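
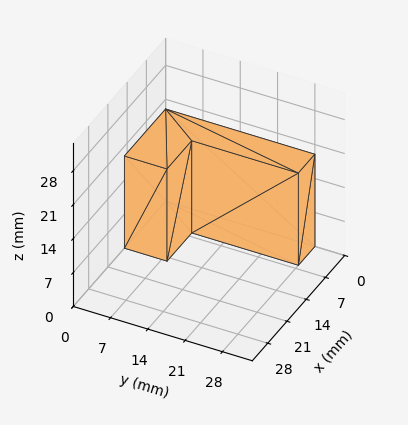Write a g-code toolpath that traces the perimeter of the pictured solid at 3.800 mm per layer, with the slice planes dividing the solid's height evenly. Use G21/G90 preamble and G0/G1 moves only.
Reading the render: the shape is an L-shaped prism: outer 15 × 28 mm, arm thicknesses ≈ 8 mm (horizontal) and 6 mm (vertical), extruded 19 mm in z (dimensions read to the nearest mm from the axis ticks). For the g-code, the solid's height is divided into equal slices at the stated Δz and each level perimeter traced with G1 moves after a G0 lift.

; perimeter-only toolpath
G21 ; units = mm
G90 ; absolute positioning
G28 ; home
; layer 1
G0 Z3.800
G0 X0.000 Y0.000
G1 X15.000 Y0.000
G1 X15.000 Y8.000
G1 X6.000 Y8.000
G1 X6.000 Y28.000
G1 X0.000 Y28.000
G1 X0.000 Y0.000
; layer 2
G0 Z7.600
G0 X0.000 Y0.000
G1 X15.000 Y0.000
G1 X15.000 Y8.000
G1 X6.000 Y8.000
G1 X6.000 Y28.000
G1 X0.000 Y28.000
G1 X0.000 Y0.000
; layer 3
G0 Z11.400
G0 X0.000 Y0.000
G1 X15.000 Y0.000
G1 X15.000 Y8.000
G1 X6.000 Y8.000
G1 X6.000 Y28.000
G1 X0.000 Y28.000
G1 X0.000 Y0.000
; layer 4
G0 Z15.200
G0 X0.000 Y0.000
G1 X15.000 Y0.000
G1 X15.000 Y8.000
G1 X6.000 Y8.000
G1 X6.000 Y28.000
G1 X0.000 Y28.000
G1 X0.000 Y0.000
; layer 5
G0 Z19.000
G0 X0.000 Y0.000
G1 X15.000 Y0.000
G1 X15.000 Y8.000
G1 X6.000 Y8.000
G1 X6.000 Y28.000
G1 X0.000 Y28.000
G1 X0.000 Y0.000
M2 ; end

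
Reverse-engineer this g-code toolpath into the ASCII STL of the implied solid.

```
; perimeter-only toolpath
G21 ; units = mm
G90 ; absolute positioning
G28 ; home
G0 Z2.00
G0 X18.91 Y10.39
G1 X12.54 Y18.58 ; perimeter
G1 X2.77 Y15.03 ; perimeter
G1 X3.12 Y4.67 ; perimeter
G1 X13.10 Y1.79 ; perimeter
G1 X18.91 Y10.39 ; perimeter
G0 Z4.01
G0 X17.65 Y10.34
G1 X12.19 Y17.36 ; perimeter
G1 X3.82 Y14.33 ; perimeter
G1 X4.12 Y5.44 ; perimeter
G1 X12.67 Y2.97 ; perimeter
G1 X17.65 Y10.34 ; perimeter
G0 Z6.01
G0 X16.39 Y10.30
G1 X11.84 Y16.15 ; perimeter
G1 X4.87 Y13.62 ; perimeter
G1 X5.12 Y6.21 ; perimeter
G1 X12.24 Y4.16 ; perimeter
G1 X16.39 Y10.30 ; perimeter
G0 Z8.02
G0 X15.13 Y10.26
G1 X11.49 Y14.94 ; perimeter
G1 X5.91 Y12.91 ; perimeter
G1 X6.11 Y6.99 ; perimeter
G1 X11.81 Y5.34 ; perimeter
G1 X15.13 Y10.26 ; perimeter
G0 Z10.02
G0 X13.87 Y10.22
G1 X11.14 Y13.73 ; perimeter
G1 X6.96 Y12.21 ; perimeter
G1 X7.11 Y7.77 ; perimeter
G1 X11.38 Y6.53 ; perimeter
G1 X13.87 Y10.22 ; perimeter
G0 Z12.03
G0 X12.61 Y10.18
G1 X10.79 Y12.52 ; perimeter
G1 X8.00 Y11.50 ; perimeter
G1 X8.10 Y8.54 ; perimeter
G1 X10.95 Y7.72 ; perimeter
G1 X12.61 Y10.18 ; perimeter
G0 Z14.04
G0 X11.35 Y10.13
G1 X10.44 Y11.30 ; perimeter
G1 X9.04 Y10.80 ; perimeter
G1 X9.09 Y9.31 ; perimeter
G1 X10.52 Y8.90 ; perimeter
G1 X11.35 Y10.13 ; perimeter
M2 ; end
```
solid part
  facet normal 0.0000 0.0000 -1.0000
    outer loop
      vertex 1.73 15.74 0.00
      vertex 12.89 19.79 0.00
      vertex 20.17 10.43 0.00
    endloop
  endfacet
  facet normal 0.0000 0.0000 -1.0000
    outer loop
      vertex 2.13 3.89 0.00
      vertex 1.73 15.74 0.00
      vertex 20.17 10.43 0.00
    endloop
  endfacet
  facet normal 0.0000 0.0000 -1.0000
    outer loop
      vertex 13.53 0.60 0.00
      vertex 2.13 3.89 0.00
      vertex 20.17 10.43 0.00
    endloop
  endfacet
  facet normal 0.7034 0.5471 0.4537
    outer loop
      vertex 20.17 10.43 0.00
      vertex 12.89 19.79 0.00
      vertex 10.09 10.09 16.04
    endloop
  endfacet
  facet normal -0.3040 0.8378 0.4536
    outer loop
      vertex 12.89 19.79 0.00
      vertex 1.73 15.74 0.00
      vertex 10.09 10.09 16.04
    endloop
  endfacet
  facet normal -0.8907 -0.0301 0.4536
    outer loop
      vertex 1.73 15.74 0.00
      vertex 2.13 3.89 0.00
      vertex 10.09 10.09 16.04
    endloop
  endfacet
  facet normal -0.2471 -0.8563 0.4536
    outer loop
      vertex 2.13 3.89 0.00
      vertex 13.53 0.60 0.00
      vertex 10.09 10.09 16.04
    endloop
  endfacet
  facet normal 0.7385 -0.4989 0.4535
    outer loop
      vertex 13.53 0.60 0.00
      vertex 20.17 10.43 0.00
      vertex 10.09 10.09 16.04
    endloop
  endfacet
endsolid part

The G0 Z moves step by Δz≈2.00 mm. The G1 loops shrink linearly with z, so the solid tapers from its base footprint up to z≈16. Closing with a flat bottom cap and the tapered top and triangulating gives 8 facets — a regular 5-sided pyramid, base circumscribed radius ≈ 10.1 mm, apex at z ≈ 16 mm.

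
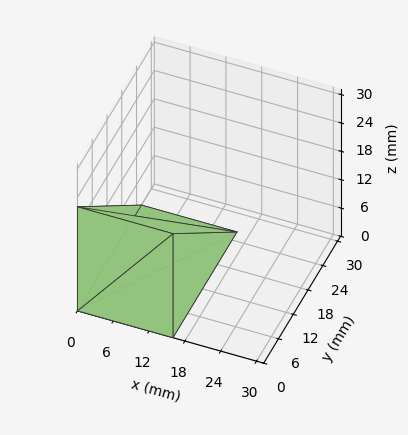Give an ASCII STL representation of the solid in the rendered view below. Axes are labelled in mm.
Reading the render: the shape is a wedge (ramp): 16 × 26 mm base, rising to 22 mm along the y=0 edge and sloping linearly to z=0 at y=26 (dimensions read to the nearest mm from the axis ticks). For the STL, each face is triangulated and given an outward normal.

solid part
  facet normal 0.0000 0.0000 -1.0000
    outer loop
      vertex 16.00 26.00 0.00
      vertex 16.00 0.00 0.00
      vertex 0.00 0.00 0.00
    endloop
  endfacet
  facet normal 0.0000 0.0000 -1.0000
    outer loop
      vertex 0.00 26.00 0.00
      vertex 16.00 26.00 0.00
      vertex 0.00 0.00 0.00
    endloop
  endfacet
  facet normal 0.0000 -1.0000 0.0000
    outer loop
      vertex 0.00 0.00 0.00
      vertex 16.00 0.00 0.00
      vertex 16.00 0.00 22.00
    endloop
  endfacet
  facet normal 0.0000 -1.0000 0.0000
    outer loop
      vertex 0.00 0.00 0.00
      vertex 16.00 0.00 22.00
      vertex 0.00 0.00 22.00
    endloop
  endfacet
  facet normal 0.0000 0.6459 0.7634
    outer loop
      vertex 0.00 0.00 22.00
      vertex 16.00 0.00 22.00
      vertex 16.00 26.00 0.00
    endloop
  endfacet
  facet normal 0.0000 0.6459 0.7634
    outer loop
      vertex 0.00 0.00 22.00
      vertex 16.00 26.00 0.00
      vertex 0.00 26.00 0.00
    endloop
  endfacet
  facet normal -1.0000 0.0000 0.0000
    outer loop
      vertex 0.00 0.00 22.00
      vertex 0.00 26.00 0.00
      vertex 0.00 0.00 0.00
    endloop
  endfacet
  facet normal 1.0000 0.0000 0.0000
    outer loop
      vertex 16.00 0.00 0.00
      vertex 16.00 26.00 0.00
      vertex 16.00 0.00 22.00
    endloop
  endfacet
endsolid part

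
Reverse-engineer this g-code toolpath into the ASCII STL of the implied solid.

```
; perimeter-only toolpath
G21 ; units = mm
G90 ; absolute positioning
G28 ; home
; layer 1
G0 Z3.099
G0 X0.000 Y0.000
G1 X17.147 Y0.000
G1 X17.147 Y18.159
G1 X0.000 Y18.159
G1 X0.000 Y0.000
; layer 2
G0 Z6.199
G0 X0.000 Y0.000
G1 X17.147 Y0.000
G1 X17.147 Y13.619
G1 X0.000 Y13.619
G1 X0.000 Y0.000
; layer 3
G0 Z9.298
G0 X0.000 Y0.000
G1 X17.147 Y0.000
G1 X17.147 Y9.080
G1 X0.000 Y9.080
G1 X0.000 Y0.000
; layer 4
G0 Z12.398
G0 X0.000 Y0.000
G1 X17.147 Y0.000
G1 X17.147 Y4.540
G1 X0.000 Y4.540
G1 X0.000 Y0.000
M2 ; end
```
solid part
  facet normal 0.0000 0.0000 -1.0000
    outer loop
      vertex 17.147 22.699 0.000
      vertex 17.147 0.000 0.000
      vertex 0.000 0.000 0.000
    endloop
  endfacet
  facet normal 0.0000 0.0000 -1.0000
    outer loop
      vertex 0.000 22.699 0.000
      vertex 17.147 22.699 0.000
      vertex 0.000 0.000 0.000
    endloop
  endfacet
  facet normal 0.0000 -1.0000 0.0000
    outer loop
      vertex 0.000 0.000 0.000
      vertex 17.147 0.000 0.000
      vertex 17.147 0.000 15.497
    endloop
  endfacet
  facet normal 0.0000 -1.0000 0.0000
    outer loop
      vertex 0.000 0.000 0.000
      vertex 17.147 0.000 15.497
      vertex 0.000 0.000 15.497
    endloop
  endfacet
  facet normal 0.0000 0.5638 0.8259
    outer loop
      vertex 0.000 0.000 15.497
      vertex 17.147 0.000 15.497
      vertex 17.147 22.699 0.000
    endloop
  endfacet
  facet normal 0.0000 0.5638 0.8259
    outer loop
      vertex 0.000 0.000 15.497
      vertex 17.147 22.699 0.000
      vertex 0.000 22.699 0.000
    endloop
  endfacet
  facet normal -1.0000 0.0000 0.0000
    outer loop
      vertex 0.000 0.000 15.497
      vertex 0.000 22.699 0.000
      vertex 0.000 0.000 0.000
    endloop
  endfacet
  facet normal 1.0000 0.0000 0.0000
    outer loop
      vertex 17.147 0.000 0.000
      vertex 17.147 22.699 0.000
      vertex 17.147 0.000 15.497
    endloop
  endfacet
endsolid part

The G0 Z moves step by Δz≈3.099 mm. The G1 loops shrink linearly with z, so the solid tapers from its base footprint up to z≈15.5. Closing with a flat bottom cap and the tapered top and triangulating gives 8 facets — a wedge (ramp): 17.1 × 22.7 mm base, rising to 15.5 mm along the y=0 edge and sloping linearly to z=0 at y=22.7.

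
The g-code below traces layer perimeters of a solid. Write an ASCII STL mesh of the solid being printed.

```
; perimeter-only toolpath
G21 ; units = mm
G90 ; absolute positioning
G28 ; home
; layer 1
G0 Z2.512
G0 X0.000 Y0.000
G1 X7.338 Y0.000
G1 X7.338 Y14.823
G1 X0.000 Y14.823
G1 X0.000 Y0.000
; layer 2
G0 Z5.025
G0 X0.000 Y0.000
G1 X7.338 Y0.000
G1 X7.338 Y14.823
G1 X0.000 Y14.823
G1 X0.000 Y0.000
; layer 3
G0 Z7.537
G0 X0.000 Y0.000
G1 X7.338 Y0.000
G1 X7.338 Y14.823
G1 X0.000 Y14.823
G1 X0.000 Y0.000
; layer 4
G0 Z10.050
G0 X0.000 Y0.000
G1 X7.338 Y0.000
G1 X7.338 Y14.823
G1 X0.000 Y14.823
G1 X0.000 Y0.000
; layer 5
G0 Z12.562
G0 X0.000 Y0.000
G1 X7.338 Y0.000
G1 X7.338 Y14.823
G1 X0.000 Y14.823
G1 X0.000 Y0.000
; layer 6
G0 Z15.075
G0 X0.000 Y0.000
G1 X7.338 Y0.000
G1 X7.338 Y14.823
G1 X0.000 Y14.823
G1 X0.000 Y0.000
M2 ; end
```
solid part
  facet normal 0.0000 0.0000 -1.0000
    outer loop
      vertex 7.338 14.823 0.000
      vertex 7.338 0.000 0.000
      vertex 0.000 0.000 0.000
    endloop
  endfacet
  facet normal 0.0000 0.0000 -1.0000
    outer loop
      vertex 0.000 14.823 0.000
      vertex 7.338 14.823 0.000
      vertex 0.000 0.000 0.000
    endloop
  endfacet
  facet normal 0.0000 0.0000 1.0000
    outer loop
      vertex 0.000 0.000 15.075
      vertex 7.338 0.000 15.075
      vertex 7.338 14.823 15.075
    endloop
  endfacet
  facet normal 0.0000 0.0000 1.0000
    outer loop
      vertex 0.000 0.000 15.075
      vertex 7.338 14.823 15.075
      vertex 0.000 14.823 15.075
    endloop
  endfacet
  facet normal 0.0000 -1.0000 0.0000
    outer loop
      vertex 0.000 0.000 0.000
      vertex 7.338 0.000 0.000
      vertex 7.338 0.000 15.075
    endloop
  endfacet
  facet normal 0.0000 -1.0000 0.0000
    outer loop
      vertex 0.000 0.000 0.000
      vertex 7.338 0.000 15.075
      vertex 0.000 0.000 15.075
    endloop
  endfacet
  facet normal 0.0000 1.0000 0.0000
    outer loop
      vertex 7.338 14.823 15.075
      vertex 7.338 14.823 0.000
      vertex 0.000 14.823 0.000
    endloop
  endfacet
  facet normal 0.0000 1.0000 0.0000
    outer loop
      vertex 0.000 14.823 15.075
      vertex 7.338 14.823 15.075
      vertex 0.000 14.823 0.000
    endloop
  endfacet
  facet normal -1.0000 0.0000 0.0000
    outer loop
      vertex 0.000 14.823 15.075
      vertex 0.000 14.823 0.000
      vertex 0.000 0.000 0.000
    endloop
  endfacet
  facet normal -1.0000 0.0000 0.0000
    outer loop
      vertex 0.000 0.000 15.075
      vertex 0.000 14.823 15.075
      vertex 0.000 0.000 0.000
    endloop
  endfacet
  facet normal 1.0000 0.0000 0.0000
    outer loop
      vertex 7.338 0.000 0.000
      vertex 7.338 14.823 0.000
      vertex 7.338 14.823 15.075
    endloop
  endfacet
  facet normal 1.0000 0.0000 0.0000
    outer loop
      vertex 7.338 0.000 0.000
      vertex 7.338 14.823 15.075
      vertex 7.338 0.000 15.075
    endloop
  endfacet
endsolid part

The G0 Z moves step by Δz≈2.512 mm. Every layer's G1 loop is the same polygon, so the solid is a straight extrusion of it from z=0 to z≈15.1. Closing with flat bottom and top caps and triangulating gives 12 facets — a rectangular box, roughly 7.34 × 14.8 mm footprint and 15.1 mm tall.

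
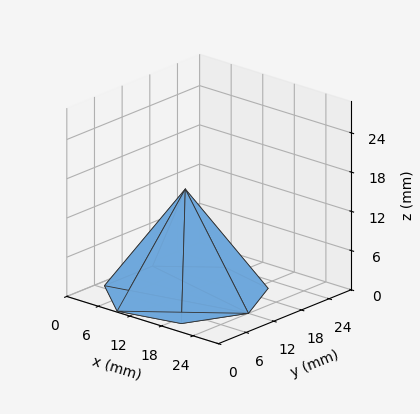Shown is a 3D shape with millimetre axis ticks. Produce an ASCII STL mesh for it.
Reading the render: the shape is a regular 7-sided pyramid, base circumscribed radius ≈ 12 mm, apex at z ≈ 16 mm (dimensions read to the nearest mm from the axis ticks). For the STL, each face is triangulated and given an outward normal.

solid part
  facet normal 0.0000 0.0000 -1.0000
    outer loop
      vertex 9.3 23.7 0.0
      vertex 19.5 21.4 0.0
      vertex 24.0 12.0 0.0
    endloop
  endfacet
  facet normal 0.0000 0.0000 -1.0000
    outer loop
      vertex 1.2 17.2 0.0
      vertex 9.3 23.7 0.0
      vertex 24.0 12.0 0.0
    endloop
  endfacet
  facet normal 0.0000 0.0000 -1.0000
    outer loop
      vertex 1.2 6.8 0.0
      vertex 1.2 17.2 0.0
      vertex 24.0 12.0 0.0
    endloop
  endfacet
  facet normal 0.0000 0.0000 -1.0000
    outer loop
      vertex 9.3 0.3 0.0
      vertex 1.2 6.8 0.0
      vertex 24.0 12.0 0.0
    endloop
  endfacet
  facet normal 0.0000 0.0000 -1.0000
    outer loop
      vertex 19.5 2.6 0.0
      vertex 9.3 0.3 0.0
      vertex 24.0 12.0 0.0
    endloop
  endfacet
  facet normal 0.7471 0.3576 0.5603
    outer loop
      vertex 24.0 12.0 0.0
      vertex 19.5 21.4 0.0
      vertex 12.0 12.0 16.0
    endloop
  endfacet
  facet normal 0.1822 0.8081 0.5602
    outer loop
      vertex 19.5 21.4 0.0
      vertex 9.3 23.7 0.0
      vertex 12.0 12.0 16.0
    endloop
  endfacet
  facet normal -0.5185 0.6462 0.5600
    outer loop
      vertex 9.3 23.7 0.0
      vertex 1.2 17.2 0.0
      vertex 12.0 12.0 16.0
    endloop
  endfacet
  facet normal -0.8288 0.0000 0.5595
    outer loop
      vertex 1.2 17.2 0.0
      vertex 1.2 6.8 0.0
      vertex 12.0 12.0 16.0
    endloop
  endfacet
  facet normal -0.5185 -0.6462 0.5600
    outer loop
      vertex 1.2 6.8 0.0
      vertex 9.3 0.3 0.0
      vertex 12.0 12.0 16.0
    endloop
  endfacet
  facet normal 0.1822 -0.8081 0.5602
    outer loop
      vertex 9.3 0.3 0.0
      vertex 19.5 2.6 0.0
      vertex 12.0 12.0 16.0
    endloop
  endfacet
  facet normal 0.7471 -0.3576 0.5603
    outer loop
      vertex 19.5 2.6 0.0
      vertex 24.0 12.0 0.0
      vertex 12.0 12.0 16.0
    endloop
  endfacet
endsolid part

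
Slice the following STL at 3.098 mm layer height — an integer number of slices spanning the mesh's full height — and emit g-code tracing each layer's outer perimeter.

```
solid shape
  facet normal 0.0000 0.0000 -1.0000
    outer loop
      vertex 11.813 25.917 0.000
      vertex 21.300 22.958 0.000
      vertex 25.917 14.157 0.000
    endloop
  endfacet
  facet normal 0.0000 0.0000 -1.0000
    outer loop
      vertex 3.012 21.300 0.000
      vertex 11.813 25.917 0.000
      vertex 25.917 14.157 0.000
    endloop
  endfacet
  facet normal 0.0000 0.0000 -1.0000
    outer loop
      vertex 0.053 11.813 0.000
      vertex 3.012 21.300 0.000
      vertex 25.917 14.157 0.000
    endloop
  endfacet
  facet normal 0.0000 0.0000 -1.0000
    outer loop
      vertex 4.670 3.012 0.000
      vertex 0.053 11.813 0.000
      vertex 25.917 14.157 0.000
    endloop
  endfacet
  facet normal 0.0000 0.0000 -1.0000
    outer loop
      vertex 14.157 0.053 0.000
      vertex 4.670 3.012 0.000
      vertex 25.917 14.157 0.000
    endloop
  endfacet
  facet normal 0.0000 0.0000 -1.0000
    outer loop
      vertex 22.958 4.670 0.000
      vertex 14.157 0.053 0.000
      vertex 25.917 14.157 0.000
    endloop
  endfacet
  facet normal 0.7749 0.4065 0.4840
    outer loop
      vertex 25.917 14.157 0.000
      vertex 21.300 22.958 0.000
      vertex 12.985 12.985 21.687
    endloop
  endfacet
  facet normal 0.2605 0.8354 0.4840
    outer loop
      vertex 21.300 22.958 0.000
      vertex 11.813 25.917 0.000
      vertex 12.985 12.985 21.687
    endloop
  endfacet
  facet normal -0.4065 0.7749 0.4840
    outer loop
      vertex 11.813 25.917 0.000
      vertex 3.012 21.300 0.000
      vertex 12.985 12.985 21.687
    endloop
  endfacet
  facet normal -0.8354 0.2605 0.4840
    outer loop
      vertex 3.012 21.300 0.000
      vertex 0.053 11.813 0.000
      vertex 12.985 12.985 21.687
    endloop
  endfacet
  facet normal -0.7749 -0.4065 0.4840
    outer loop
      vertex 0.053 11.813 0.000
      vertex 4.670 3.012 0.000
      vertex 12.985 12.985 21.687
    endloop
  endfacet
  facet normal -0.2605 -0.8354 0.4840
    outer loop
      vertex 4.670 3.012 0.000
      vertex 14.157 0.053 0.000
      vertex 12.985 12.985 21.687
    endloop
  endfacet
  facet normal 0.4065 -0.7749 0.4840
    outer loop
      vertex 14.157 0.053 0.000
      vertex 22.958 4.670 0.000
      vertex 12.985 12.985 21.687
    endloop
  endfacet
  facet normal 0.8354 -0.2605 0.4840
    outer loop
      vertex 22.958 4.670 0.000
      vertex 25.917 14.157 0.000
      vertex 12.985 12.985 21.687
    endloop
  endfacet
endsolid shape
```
; perimeter-only toolpath
G21 ; units = mm
G90 ; absolute positioning
G28 ; home
; layer 1
G0 Z3.098
G0 X24.070 Y13.990
G1 X20.112 Y21.533
G1 X11.980 Y24.070
G1 X4.437 Y20.112
G1 X1.900 Y11.980
G1 X5.858 Y4.437
G1 X13.990 Y1.900
G1 X21.533 Y5.858
G1 X24.070 Y13.990
; layer 2
G0 Z6.196
G0 X22.222 Y13.822
G1 X18.924 Y20.109
G1 X12.148 Y22.222
G1 X5.861 Y18.924
G1 X3.748 Y12.148
G1 X7.046 Y5.861
G1 X13.822 Y3.748
G1 X20.109 Y7.046
G1 X22.222 Y13.822
; layer 3
G0 Z9.294
G0 X20.375 Y13.655
G1 X17.736 Y18.684
G1 X12.315 Y20.375
G1 X7.286 Y17.736
G1 X5.595 Y12.315
G1 X8.234 Y7.286
G1 X13.655 Y5.595
G1 X18.684 Y8.234
G1 X20.375 Y13.655
; layer 4
G0 Z12.393
G0 X18.527 Y13.487
G1 X16.549 Y17.259
G1 X12.483 Y18.527
G1 X8.711 Y16.549
G1 X7.443 Y12.483
G1 X9.421 Y8.711
G1 X13.487 Y7.443
G1 X17.259 Y9.421
G1 X18.527 Y13.487
; layer 5
G0 Z15.491
G0 X16.680 Y13.320
G1 X15.361 Y15.834
G1 X12.650 Y16.680
G1 X10.136 Y15.361
G1 X9.290 Y12.650
G1 X10.609 Y10.136
G1 X13.320 Y9.290
G1 X15.834 Y10.609
G1 X16.680 Y13.320
; layer 6
G0 Z18.589
G0 X14.832 Y13.152
G1 X14.173 Y14.410
G1 X12.818 Y14.832
G1 X11.560 Y14.173
G1 X11.138 Y12.818
G1 X11.797 Y11.560
G1 X13.152 Y11.138
G1 X14.410 Y11.797
G1 X14.832 Y13.152
M2 ; end

The solid is a regular 8-sided pyramid, base circumscribed radius ≈ 13 mm, apex at z ≈ 21.7 mm. Slicing at Δz = 3.098 mm — 7 equal slices spanning the solid's height, so layer i sits at z = i·h/7 — gives 6 non-empty perimeters. Each is a 8-segment closed polygon; G0 lifts to the layer z and rapids to the start vertex, then G1 traces the edges. The cross-section shrinks linearly with z (the slice at the apex is degenerate and omitted).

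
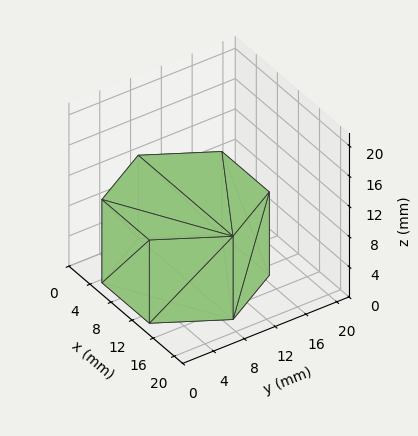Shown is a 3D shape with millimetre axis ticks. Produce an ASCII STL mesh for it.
Reading the render: the shape is a regular 6-sided prism (a cylinder approximated with 6 flat sides), circumscribed radius ≈ 9 mm, height ≈ 11 mm (dimensions read to the nearest mm from the axis ticks). For the STL, each face is triangulated and given an outward normal.

solid part
  facet normal 0.0000 0.0000 -1.0000
    outer loop
      vertex 4.50 16.79 0.00
      vertex 13.50 16.79 0.00
      vertex 18.00 9.00 0.00
    endloop
  endfacet
  facet normal 0.0000 0.0000 -1.0000
    outer loop
      vertex 0.00 9.00 0.00
      vertex 4.50 16.79 0.00
      vertex 18.00 9.00 0.00
    endloop
  endfacet
  facet normal 0.0000 0.0000 -1.0000
    outer loop
      vertex 4.50 1.21 0.00
      vertex 0.00 9.00 0.00
      vertex 18.00 9.00 0.00
    endloop
  endfacet
  facet normal 0.0000 0.0000 -1.0000
    outer loop
      vertex 13.50 1.21 0.00
      vertex 4.50 1.21 0.00
      vertex 18.00 9.00 0.00
    endloop
  endfacet
  facet normal 0.0000 0.0000 1.0000
    outer loop
      vertex 18.00 9.00 11.00
      vertex 13.50 16.79 11.00
      vertex 4.50 16.79 11.00
    endloop
  endfacet
  facet normal 0.0000 0.0000 1.0000
    outer loop
      vertex 18.00 9.00 11.00
      vertex 4.50 16.79 11.00
      vertex 0.00 9.00 11.00
    endloop
  endfacet
  facet normal 0.0000 0.0000 1.0000
    outer loop
      vertex 18.00 9.00 11.00
      vertex 0.00 9.00 11.00
      vertex 4.50 1.21 11.00
    endloop
  endfacet
  facet normal 0.0000 0.0000 1.0000
    outer loop
      vertex 18.00 9.00 11.00
      vertex 4.50 1.21 11.00
      vertex 13.50 1.21 11.00
    endloop
  endfacet
  facet normal 0.8659 0.5002 0.0000
    outer loop
      vertex 18.00 9.00 0.00
      vertex 13.50 16.79 0.00
      vertex 13.50 16.79 11.00
    endloop
  endfacet
  facet normal 0.8659 0.5002 0.0000
    outer loop
      vertex 18.00 9.00 0.00
      vertex 13.50 16.79 11.00
      vertex 18.00 9.00 11.00
    endloop
  endfacet
  facet normal 0.0000 1.0000 0.0000
    outer loop
      vertex 13.50 16.79 0.00
      vertex 4.50 16.79 0.00
      vertex 4.50 16.79 11.00
    endloop
  endfacet
  facet normal 0.0000 1.0000 0.0000
    outer loop
      vertex 13.50 16.79 0.00
      vertex 4.50 16.79 11.00
      vertex 13.50 16.79 11.00
    endloop
  endfacet
  facet normal -0.8659 0.5002 0.0000
    outer loop
      vertex 4.50 16.79 0.00
      vertex 0.00 9.00 0.00
      vertex 0.00 9.00 11.00
    endloop
  endfacet
  facet normal -0.8659 0.5002 0.0000
    outer loop
      vertex 4.50 16.79 0.00
      vertex 0.00 9.00 11.00
      vertex 4.50 16.79 11.00
    endloop
  endfacet
  facet normal -0.8659 -0.5002 0.0000
    outer loop
      vertex 0.00 9.00 0.00
      vertex 4.50 1.21 0.00
      vertex 4.50 1.21 11.00
    endloop
  endfacet
  facet normal -0.8659 -0.5002 0.0000
    outer loop
      vertex 0.00 9.00 0.00
      vertex 4.50 1.21 11.00
      vertex 0.00 9.00 11.00
    endloop
  endfacet
  facet normal 0.0000 -1.0000 0.0000
    outer loop
      vertex 4.50 1.21 0.00
      vertex 13.50 1.21 0.00
      vertex 13.50 1.21 11.00
    endloop
  endfacet
  facet normal 0.0000 -1.0000 0.0000
    outer loop
      vertex 4.50 1.21 0.00
      vertex 13.50 1.21 11.00
      vertex 4.50 1.21 11.00
    endloop
  endfacet
  facet normal 0.8659 -0.5002 0.0000
    outer loop
      vertex 13.50 1.21 0.00
      vertex 18.00 9.00 0.00
      vertex 18.00 9.00 11.00
    endloop
  endfacet
  facet normal 0.8659 -0.5002 0.0000
    outer loop
      vertex 13.50 1.21 0.00
      vertex 18.00 9.00 11.00
      vertex 13.50 1.21 11.00
    endloop
  endfacet
endsolid part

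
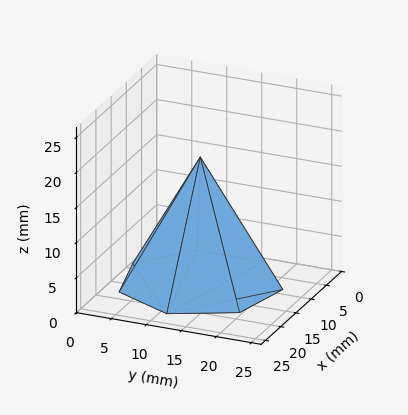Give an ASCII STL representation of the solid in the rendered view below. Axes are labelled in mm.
Reading the render: the shape is a regular 7-sided pyramid, base circumscribed radius ≈ 11 mm, apex at z ≈ 18 mm (dimensions read to the nearest mm from the axis ticks). For the STL, each face is triangulated and given an outward normal.

solid part
  facet normal 0.0000 0.0000 -1.0000
    outer loop
      vertex 8.552 21.724 0.000
      vertex 17.858 19.600 0.000
      vertex 22.000 11.000 0.000
    endloop
  endfacet
  facet normal 0.0000 0.0000 -1.0000
    outer loop
      vertex 1.089 15.773 0.000
      vertex 8.552 21.724 0.000
      vertex 22.000 11.000 0.000
    endloop
  endfacet
  facet normal 0.0000 0.0000 -1.0000
    outer loop
      vertex 1.089 6.227 0.000
      vertex 1.089 15.773 0.000
      vertex 22.000 11.000 0.000
    endloop
  endfacet
  facet normal 0.0000 0.0000 -1.0000
    outer loop
      vertex 8.552 0.276 0.000
      vertex 1.089 6.227 0.000
      vertex 22.000 11.000 0.000
    endloop
  endfacet
  facet normal 0.0000 0.0000 -1.0000
    outer loop
      vertex 17.858 2.400 0.000
      vertex 8.552 0.276 0.000
      vertex 22.000 11.000 0.000
    endloop
  endfacet
  facet normal 0.7892 0.3801 0.4823
    outer loop
      vertex 22.000 11.000 0.000
      vertex 17.858 19.600 0.000
      vertex 11.000 11.000 18.000
    endloop
  endfacet
  facet normal 0.1949 0.8540 0.4823
    outer loop
      vertex 17.858 19.600 0.000
      vertex 8.552 21.724 0.000
      vertex 11.000 11.000 18.000
    endloop
  endfacet
  facet normal -0.5461 0.6849 0.4823
    outer loop
      vertex 8.552 21.724 0.000
      vertex 1.089 15.773 0.000
      vertex 11.000 11.000 18.000
    endloop
  endfacet
  facet normal -0.8760 0.0000 0.4823
    outer loop
      vertex 1.089 15.773 0.000
      vertex 1.089 6.227 0.000
      vertex 11.000 11.000 18.000
    endloop
  endfacet
  facet normal -0.5461 -0.6849 0.4823
    outer loop
      vertex 1.089 6.227 0.000
      vertex 8.552 0.276 0.000
      vertex 11.000 11.000 18.000
    endloop
  endfacet
  facet normal 0.1949 -0.8540 0.4823
    outer loop
      vertex 8.552 0.276 0.000
      vertex 17.858 2.400 0.000
      vertex 11.000 11.000 18.000
    endloop
  endfacet
  facet normal 0.7892 -0.3801 0.4823
    outer loop
      vertex 17.858 2.400 0.000
      vertex 22.000 11.000 0.000
      vertex 11.000 11.000 18.000
    endloop
  endfacet
endsolid part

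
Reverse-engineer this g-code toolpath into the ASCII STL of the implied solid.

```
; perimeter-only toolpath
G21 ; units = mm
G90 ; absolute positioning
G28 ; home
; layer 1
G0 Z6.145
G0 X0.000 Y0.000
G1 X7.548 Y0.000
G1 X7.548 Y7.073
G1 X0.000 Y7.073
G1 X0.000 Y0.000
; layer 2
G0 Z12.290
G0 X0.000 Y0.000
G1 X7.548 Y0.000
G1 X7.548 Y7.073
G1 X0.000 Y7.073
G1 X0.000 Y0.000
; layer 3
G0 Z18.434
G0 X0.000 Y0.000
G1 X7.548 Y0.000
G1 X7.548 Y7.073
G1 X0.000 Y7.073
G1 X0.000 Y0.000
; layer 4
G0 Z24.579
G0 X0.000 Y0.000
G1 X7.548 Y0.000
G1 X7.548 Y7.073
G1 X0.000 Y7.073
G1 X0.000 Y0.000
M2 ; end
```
solid part
  facet normal 0.0000 0.0000 -1.0000
    outer loop
      vertex 7.548 7.073 0.000
      vertex 7.548 0.000 0.000
      vertex 0.000 0.000 0.000
    endloop
  endfacet
  facet normal 0.0000 0.0000 -1.0000
    outer loop
      vertex 0.000 7.073 0.000
      vertex 7.548 7.073 0.000
      vertex 0.000 0.000 0.000
    endloop
  endfacet
  facet normal 0.0000 0.0000 1.0000
    outer loop
      vertex 0.000 0.000 24.579
      vertex 7.548 0.000 24.579
      vertex 7.548 7.073 24.579
    endloop
  endfacet
  facet normal 0.0000 0.0000 1.0000
    outer loop
      vertex 0.000 0.000 24.579
      vertex 7.548 7.073 24.579
      vertex 0.000 7.073 24.579
    endloop
  endfacet
  facet normal 0.0000 -1.0000 0.0000
    outer loop
      vertex 0.000 0.000 0.000
      vertex 7.548 0.000 0.000
      vertex 7.548 0.000 24.579
    endloop
  endfacet
  facet normal 0.0000 -1.0000 0.0000
    outer loop
      vertex 0.000 0.000 0.000
      vertex 7.548 0.000 24.579
      vertex 0.000 0.000 24.579
    endloop
  endfacet
  facet normal 0.0000 1.0000 0.0000
    outer loop
      vertex 7.548 7.073 24.579
      vertex 7.548 7.073 0.000
      vertex 0.000 7.073 0.000
    endloop
  endfacet
  facet normal 0.0000 1.0000 0.0000
    outer loop
      vertex 0.000 7.073 24.579
      vertex 7.548 7.073 24.579
      vertex 0.000 7.073 0.000
    endloop
  endfacet
  facet normal -1.0000 0.0000 0.0000
    outer loop
      vertex 0.000 7.073 24.579
      vertex 0.000 7.073 0.000
      vertex 0.000 0.000 0.000
    endloop
  endfacet
  facet normal -1.0000 0.0000 0.0000
    outer loop
      vertex 0.000 0.000 24.579
      vertex 0.000 7.073 24.579
      vertex 0.000 0.000 0.000
    endloop
  endfacet
  facet normal 1.0000 0.0000 0.0000
    outer loop
      vertex 7.548 0.000 0.000
      vertex 7.548 7.073 0.000
      vertex 7.548 7.073 24.579
    endloop
  endfacet
  facet normal 1.0000 0.0000 0.0000
    outer loop
      vertex 7.548 0.000 0.000
      vertex 7.548 7.073 24.579
      vertex 7.548 0.000 24.579
    endloop
  endfacet
endsolid part

The G0 Z moves step by Δz≈6.145 mm. Every layer's G1 loop is the same polygon, so the solid is a straight extrusion of it from z=0 to z≈24.6. Closing with flat bottom and top caps and triangulating gives 12 facets — a rectangular box, roughly 7.55 × 7.07 mm footprint and 24.6 mm tall.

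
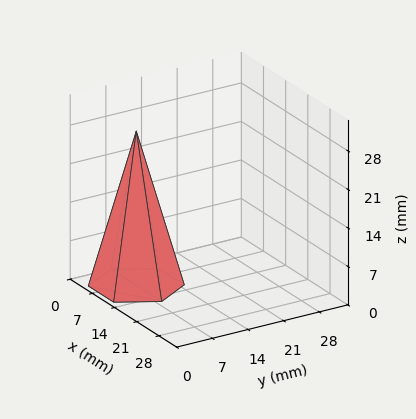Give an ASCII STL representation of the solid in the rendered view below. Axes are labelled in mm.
Reading the render: the shape is a regular 6-sided pyramid, base circumscribed radius ≈ 8 mm, apex at z ≈ 28 mm (dimensions read to the nearest mm from the axis ticks). For the STL, each face is triangulated and given an outward normal.

solid part
  facet normal 0.0000 0.0000 -1.0000
    outer loop
      vertex 4.000 14.928 0.000
      vertex 12.000 14.928 0.000
      vertex 16.000 8.000 0.000
    endloop
  endfacet
  facet normal 0.0000 0.0000 -1.0000
    outer loop
      vertex 0.000 8.000 0.000
      vertex 4.000 14.928 0.000
      vertex 16.000 8.000 0.000
    endloop
  endfacet
  facet normal 0.0000 0.0000 -1.0000
    outer loop
      vertex 4.000 1.072 0.000
      vertex 0.000 8.000 0.000
      vertex 16.000 8.000 0.000
    endloop
  endfacet
  facet normal 0.0000 0.0000 -1.0000
    outer loop
      vertex 12.000 1.072 0.000
      vertex 4.000 1.072 0.000
      vertex 16.000 8.000 0.000
    endloop
  endfacet
  facet normal 0.8407 0.4854 0.2402
    outer loop
      vertex 16.000 8.000 0.000
      vertex 12.000 14.928 0.000
      vertex 8.000 8.000 28.000
    endloop
  endfacet
  facet normal 0.0000 0.9707 0.2402
    outer loop
      vertex 12.000 14.928 0.000
      vertex 4.000 14.928 0.000
      vertex 8.000 8.000 28.000
    endloop
  endfacet
  facet normal -0.8407 0.4854 0.2402
    outer loop
      vertex 4.000 14.928 0.000
      vertex 0.000 8.000 0.000
      vertex 8.000 8.000 28.000
    endloop
  endfacet
  facet normal -0.8407 -0.4854 0.2402
    outer loop
      vertex 0.000 8.000 0.000
      vertex 4.000 1.072 0.000
      vertex 8.000 8.000 28.000
    endloop
  endfacet
  facet normal 0.0000 -0.9707 0.2402
    outer loop
      vertex 4.000 1.072 0.000
      vertex 12.000 1.072 0.000
      vertex 8.000 8.000 28.000
    endloop
  endfacet
  facet normal 0.8407 -0.4854 0.2402
    outer loop
      vertex 12.000 1.072 0.000
      vertex 16.000 8.000 0.000
      vertex 8.000 8.000 28.000
    endloop
  endfacet
endsolid part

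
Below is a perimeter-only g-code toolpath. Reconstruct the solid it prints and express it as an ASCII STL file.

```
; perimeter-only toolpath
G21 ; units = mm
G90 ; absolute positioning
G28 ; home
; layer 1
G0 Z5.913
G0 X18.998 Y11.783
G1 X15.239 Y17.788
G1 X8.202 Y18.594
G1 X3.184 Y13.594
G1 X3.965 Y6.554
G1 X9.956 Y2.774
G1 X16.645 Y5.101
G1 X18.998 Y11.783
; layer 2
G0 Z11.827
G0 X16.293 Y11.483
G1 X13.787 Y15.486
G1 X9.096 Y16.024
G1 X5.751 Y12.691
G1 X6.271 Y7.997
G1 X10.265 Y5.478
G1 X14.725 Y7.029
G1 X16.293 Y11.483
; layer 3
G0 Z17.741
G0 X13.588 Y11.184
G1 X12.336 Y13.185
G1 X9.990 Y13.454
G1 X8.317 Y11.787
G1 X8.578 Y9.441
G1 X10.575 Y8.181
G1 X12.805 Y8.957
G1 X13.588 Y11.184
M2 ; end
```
solid part
  facet normal 0.0000 0.0000 -1.0000
    outer loop
      vertex 7.308 21.164 0.000
      vertex 16.691 20.089 0.000
      vertex 21.702 12.083 0.000
    endloop
  endfacet
  facet normal 0.0000 0.0000 -1.0000
    outer loop
      vertex 0.617 14.497 0.000
      vertex 7.308 21.164 0.000
      vertex 21.702 12.083 0.000
    endloop
  endfacet
  facet normal 0.0000 0.0000 -1.0000
    outer loop
      vertex 1.658 5.110 0.000
      vertex 0.617 14.497 0.000
      vertex 21.702 12.083 0.000
    endloop
  endfacet
  facet normal 0.0000 0.0000 -1.0000
    outer loop
      vertex 9.646 0.071 0.000
      vertex 1.658 5.110 0.000
      vertex 21.702 12.083 0.000
    endloop
  endfacet
  facet normal 0.0000 0.0000 -1.0000
    outer loop
      vertex 18.566 3.174 0.000
      vertex 9.646 0.071 0.000
      vertex 21.702 12.083 0.000
    endloop
  endfacet
  facet normal 0.7830 0.4901 0.3830
    outer loop
      vertex 21.702 12.083 0.000
      vertex 16.691 20.089 0.000
      vertex 10.884 10.884 23.654
    endloop
  endfacet
  facet normal 0.1051 0.9178 0.3830
    outer loop
      vertex 16.691 20.089 0.000
      vertex 7.308 21.164 0.000
      vertex 10.884 10.884 23.654
    endloop
  endfacet
  facet normal -0.6520 0.6544 0.3830
    outer loop
      vertex 7.308 21.164 0.000
      vertex 0.617 14.497 0.000
      vertex 10.884 10.884 23.654
    endloop
  endfacet
  facet normal -0.9181 -0.1018 0.3830
    outer loop
      vertex 0.617 14.497 0.000
      vertex 1.658 5.110 0.000
      vertex 10.884 10.884 23.654
    endloop
  endfacet
  facet normal -0.4929 -0.7813 0.3830
    outer loop
      vertex 1.658 5.110 0.000
      vertex 9.646 0.071 0.000
      vertex 10.884 10.884 23.654
    endloop
  endfacet
  facet normal 0.3035 -0.8725 0.3830
    outer loop
      vertex 9.646 0.071 0.000
      vertex 18.566 3.174 0.000
      vertex 10.884 10.884 23.654
    endloop
  endfacet
  facet normal 0.8714 -0.3067 0.3830
    outer loop
      vertex 18.566 3.174 0.000
      vertex 21.702 12.083 0.000
      vertex 10.884 10.884 23.654
    endloop
  endfacet
endsolid part

The G0 Z moves step by Δz≈5.913 mm. The G1 loops shrink linearly with z, so the solid tapers from its base footprint up to z≈23.7. Closing with a flat bottom cap and the tapered top and triangulating gives 12 facets — a regular 7-sided pyramid, base circumscribed radius ≈ 10.9 mm, apex at z ≈ 23.7 mm.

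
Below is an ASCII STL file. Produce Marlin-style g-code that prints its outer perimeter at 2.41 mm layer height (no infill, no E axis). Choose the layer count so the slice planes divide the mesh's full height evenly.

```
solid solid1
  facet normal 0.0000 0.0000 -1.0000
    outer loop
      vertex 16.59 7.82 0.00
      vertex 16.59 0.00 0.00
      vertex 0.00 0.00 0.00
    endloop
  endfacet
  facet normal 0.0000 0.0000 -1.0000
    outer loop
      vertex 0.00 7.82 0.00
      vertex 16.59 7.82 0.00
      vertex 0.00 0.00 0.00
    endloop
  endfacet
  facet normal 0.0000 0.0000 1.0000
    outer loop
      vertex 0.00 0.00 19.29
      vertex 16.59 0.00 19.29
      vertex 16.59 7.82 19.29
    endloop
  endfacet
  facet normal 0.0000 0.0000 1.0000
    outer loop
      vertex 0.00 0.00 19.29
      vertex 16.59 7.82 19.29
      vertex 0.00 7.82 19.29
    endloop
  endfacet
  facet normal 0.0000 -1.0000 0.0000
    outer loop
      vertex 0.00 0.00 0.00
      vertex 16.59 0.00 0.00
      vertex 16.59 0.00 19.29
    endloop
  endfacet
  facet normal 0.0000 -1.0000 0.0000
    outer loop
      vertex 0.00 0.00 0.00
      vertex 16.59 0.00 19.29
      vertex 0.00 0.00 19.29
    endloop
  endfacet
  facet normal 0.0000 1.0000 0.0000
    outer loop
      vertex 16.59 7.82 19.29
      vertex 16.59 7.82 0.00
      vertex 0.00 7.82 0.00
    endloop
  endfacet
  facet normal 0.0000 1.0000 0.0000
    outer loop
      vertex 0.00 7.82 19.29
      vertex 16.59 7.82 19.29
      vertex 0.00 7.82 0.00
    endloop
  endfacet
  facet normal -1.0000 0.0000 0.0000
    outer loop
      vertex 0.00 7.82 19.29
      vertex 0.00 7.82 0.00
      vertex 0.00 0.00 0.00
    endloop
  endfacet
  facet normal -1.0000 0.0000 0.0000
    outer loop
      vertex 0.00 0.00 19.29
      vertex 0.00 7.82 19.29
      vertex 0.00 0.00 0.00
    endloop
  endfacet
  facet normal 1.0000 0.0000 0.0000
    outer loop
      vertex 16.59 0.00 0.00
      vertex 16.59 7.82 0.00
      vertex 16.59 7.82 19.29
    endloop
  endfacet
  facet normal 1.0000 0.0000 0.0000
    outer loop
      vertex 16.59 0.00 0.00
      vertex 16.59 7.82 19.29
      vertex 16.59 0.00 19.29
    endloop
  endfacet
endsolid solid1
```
; perimeter-only toolpath
G21 ; units = mm
G90 ; absolute positioning
G28 ; home
; layer 1
G0 Z2.41
G0 X0.00 Y0.00
G1 X16.59 Y0.00
G1 X16.59 Y7.82
G1 X0.00 Y7.82
G1 X0.00 Y0.00
; layer 2
G0 Z4.82
G0 X0.00 Y0.00
G1 X16.59 Y0.00
G1 X16.59 Y7.82
G1 X0.00 Y7.82
G1 X0.00 Y0.00
; layer 3
G0 Z7.23
G0 X0.00 Y0.00
G1 X16.59 Y0.00
G1 X16.59 Y7.82
G1 X0.00 Y7.82
G1 X0.00 Y0.00
; layer 4
G0 Z9.64
G0 X0.00 Y0.00
G1 X16.59 Y0.00
G1 X16.59 Y7.82
G1 X0.00 Y7.82
G1 X0.00 Y0.00
; layer 5
G0 Z12.06
G0 X0.00 Y0.00
G1 X16.59 Y0.00
G1 X16.59 Y7.82
G1 X0.00 Y7.82
G1 X0.00 Y0.00
; layer 6
G0 Z14.47
G0 X0.00 Y0.00
G1 X16.59 Y0.00
G1 X16.59 Y7.82
G1 X0.00 Y7.82
G1 X0.00 Y0.00
; layer 7
G0 Z16.88
G0 X0.00 Y0.00
G1 X16.59 Y0.00
G1 X16.59 Y7.82
G1 X0.00 Y7.82
G1 X0.00 Y0.00
; layer 8
G0 Z19.29
G0 X0.00 Y0.00
G1 X16.59 Y0.00
G1 X16.59 Y7.82
G1 X0.00 Y7.82
G1 X0.00 Y0.00
M2 ; end

The solid is a rectangular box, roughly 16.6 × 7.82 mm footprint and 19.3 mm tall. Slicing at Δz = 2.41 mm — 8 equal slices spanning the solid's height, so layer i sits at z = i·h/8 — gives 8 non-empty perimeters. Each is a 4-segment closed polygon; G0 lifts to the layer z and rapids to the start vertex, then G1 traces the edges.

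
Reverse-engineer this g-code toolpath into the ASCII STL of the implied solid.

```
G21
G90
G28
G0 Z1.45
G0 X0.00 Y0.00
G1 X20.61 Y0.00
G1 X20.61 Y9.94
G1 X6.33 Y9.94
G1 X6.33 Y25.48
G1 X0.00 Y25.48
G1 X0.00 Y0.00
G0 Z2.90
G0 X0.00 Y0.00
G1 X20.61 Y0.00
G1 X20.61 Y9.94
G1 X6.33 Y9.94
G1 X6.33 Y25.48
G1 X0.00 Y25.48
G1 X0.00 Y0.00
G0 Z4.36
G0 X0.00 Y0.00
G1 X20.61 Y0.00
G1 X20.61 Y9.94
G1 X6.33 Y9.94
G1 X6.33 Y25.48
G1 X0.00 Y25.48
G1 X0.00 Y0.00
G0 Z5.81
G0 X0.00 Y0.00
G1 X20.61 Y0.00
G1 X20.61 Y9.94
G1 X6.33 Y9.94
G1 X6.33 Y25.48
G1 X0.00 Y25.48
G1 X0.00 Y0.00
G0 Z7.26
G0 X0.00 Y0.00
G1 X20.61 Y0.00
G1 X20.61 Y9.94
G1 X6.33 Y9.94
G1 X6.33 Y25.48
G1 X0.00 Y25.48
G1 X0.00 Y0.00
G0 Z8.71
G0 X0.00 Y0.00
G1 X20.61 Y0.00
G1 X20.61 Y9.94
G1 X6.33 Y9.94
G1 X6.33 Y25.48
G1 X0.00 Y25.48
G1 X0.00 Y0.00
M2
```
solid part
  facet normal 0.0000 0.0000 -1.0000
    outer loop
      vertex 20.61 9.94 0.00
      vertex 20.61 0.00 0.00
      vertex 0.00 0.00 0.00
    endloop
  endfacet
  facet normal 0.0000 0.0000 -1.0000
    outer loop
      vertex 6.33 9.94 0.00
      vertex 20.61 9.94 0.00
      vertex 0.00 0.00 0.00
    endloop
  endfacet
  facet normal 0.0000 0.0000 -1.0000
    outer loop
      vertex 6.33 25.48 0.00
      vertex 6.33 9.94 0.00
      vertex 0.00 0.00 0.00
    endloop
  endfacet
  facet normal 0.0000 0.0000 -1.0000
    outer loop
      vertex 0.00 25.48 0.00
      vertex 6.33 25.48 0.00
      vertex 0.00 0.00 0.00
    endloop
  endfacet
  facet normal 0.0000 0.0000 1.0000
    outer loop
      vertex 0.00 0.00 8.71
      vertex 20.61 0.00 8.71
      vertex 20.61 9.94 8.71
    endloop
  endfacet
  facet normal 0.0000 0.0000 1.0000
    outer loop
      vertex 0.00 0.00 8.71
      vertex 20.61 9.94 8.71
      vertex 6.33 9.94 8.71
    endloop
  endfacet
  facet normal 0.0000 0.0000 1.0000
    outer loop
      vertex 0.00 0.00 8.71
      vertex 6.33 9.94 8.71
      vertex 6.33 25.48 8.71
    endloop
  endfacet
  facet normal 0.0000 0.0000 1.0000
    outer loop
      vertex 0.00 0.00 8.71
      vertex 6.33 25.48 8.71
      vertex 0.00 25.48 8.71
    endloop
  endfacet
  facet normal 0.0000 -1.0000 0.0000
    outer loop
      vertex 0.00 0.00 0.00
      vertex 20.61 0.00 0.00
      vertex 20.61 0.00 8.71
    endloop
  endfacet
  facet normal 0.0000 -1.0000 0.0000
    outer loop
      vertex 0.00 0.00 0.00
      vertex 20.61 0.00 8.71
      vertex 0.00 0.00 8.71
    endloop
  endfacet
  facet normal 1.0000 0.0000 0.0000
    outer loop
      vertex 20.61 0.00 0.00
      vertex 20.61 9.94 0.00
      vertex 20.61 9.94 8.71
    endloop
  endfacet
  facet normal 1.0000 0.0000 0.0000
    outer loop
      vertex 20.61 0.00 0.00
      vertex 20.61 9.94 8.71
      vertex 20.61 0.00 8.71
    endloop
  endfacet
  facet normal 0.0000 1.0000 0.0000
    outer loop
      vertex 20.61 9.94 0.00
      vertex 6.33 9.94 0.00
      vertex 6.33 9.94 8.71
    endloop
  endfacet
  facet normal 0.0000 1.0000 0.0000
    outer loop
      vertex 20.61 9.94 0.00
      vertex 6.33 9.94 8.71
      vertex 20.61 9.94 8.71
    endloop
  endfacet
  facet normal 1.0000 0.0000 0.0000
    outer loop
      vertex 6.33 9.94 0.00
      vertex 6.33 25.48 0.00
      vertex 6.33 25.48 8.71
    endloop
  endfacet
  facet normal 1.0000 0.0000 0.0000
    outer loop
      vertex 6.33 9.94 0.00
      vertex 6.33 25.48 8.71
      vertex 6.33 9.94 8.71
    endloop
  endfacet
  facet normal 0.0000 1.0000 0.0000
    outer loop
      vertex 6.33 25.48 0.00
      vertex 0.00 25.48 0.00
      vertex 0.00 25.48 8.71
    endloop
  endfacet
  facet normal 0.0000 1.0000 0.0000
    outer loop
      vertex 6.33 25.48 0.00
      vertex 0.00 25.48 8.71
      vertex 6.33 25.48 8.71
    endloop
  endfacet
  facet normal -1.0000 0.0000 0.0000
    outer loop
      vertex 0.00 25.48 0.00
      vertex 0.00 0.00 0.00
      vertex 0.00 0.00 8.71
    endloop
  endfacet
  facet normal -1.0000 0.0000 0.0000
    outer loop
      vertex 0.00 25.48 0.00
      vertex 0.00 0.00 8.71
      vertex 0.00 25.48 8.71
    endloop
  endfacet
endsolid part

The G0 Z moves step by Δz≈1.45 mm. Every layer's G1 loop is the same polygon, so the solid is a straight extrusion of it from z=0 to z≈8.71. Closing with flat bottom and top caps and triangulating gives 20 facets — an L-shaped prism: outer 20.6 × 25.5 mm, arm thicknesses ≈ 9.94 mm (horizontal) and 6.33 mm (vertical), extruded 8.71 mm in z.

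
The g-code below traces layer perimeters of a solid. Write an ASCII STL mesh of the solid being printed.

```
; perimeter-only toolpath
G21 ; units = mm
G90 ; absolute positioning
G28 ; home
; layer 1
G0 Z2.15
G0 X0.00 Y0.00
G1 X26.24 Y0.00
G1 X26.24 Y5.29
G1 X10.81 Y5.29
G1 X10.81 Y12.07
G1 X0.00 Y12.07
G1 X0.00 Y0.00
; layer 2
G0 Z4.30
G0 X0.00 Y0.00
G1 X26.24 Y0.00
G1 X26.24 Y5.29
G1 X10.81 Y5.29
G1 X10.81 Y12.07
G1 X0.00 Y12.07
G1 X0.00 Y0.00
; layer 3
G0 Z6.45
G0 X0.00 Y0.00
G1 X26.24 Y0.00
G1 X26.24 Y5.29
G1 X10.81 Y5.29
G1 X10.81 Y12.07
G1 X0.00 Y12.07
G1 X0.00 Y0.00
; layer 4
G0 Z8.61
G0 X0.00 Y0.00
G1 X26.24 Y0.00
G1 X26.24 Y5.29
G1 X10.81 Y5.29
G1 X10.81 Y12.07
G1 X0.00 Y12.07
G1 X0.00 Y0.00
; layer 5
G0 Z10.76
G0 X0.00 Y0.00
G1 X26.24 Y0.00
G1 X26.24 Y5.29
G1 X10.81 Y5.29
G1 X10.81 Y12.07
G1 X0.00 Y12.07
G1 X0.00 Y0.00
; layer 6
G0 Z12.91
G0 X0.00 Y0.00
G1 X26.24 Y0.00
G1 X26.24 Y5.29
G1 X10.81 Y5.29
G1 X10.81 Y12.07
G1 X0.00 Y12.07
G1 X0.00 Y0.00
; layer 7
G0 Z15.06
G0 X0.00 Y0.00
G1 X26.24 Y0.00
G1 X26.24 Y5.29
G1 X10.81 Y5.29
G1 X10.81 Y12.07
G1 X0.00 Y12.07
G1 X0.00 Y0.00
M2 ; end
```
solid part
  facet normal 0.0000 0.0000 -1.0000
    outer loop
      vertex 26.24 5.29 0.00
      vertex 26.24 0.00 0.00
      vertex 0.00 0.00 0.00
    endloop
  endfacet
  facet normal 0.0000 0.0000 -1.0000
    outer loop
      vertex 10.81 5.29 0.00
      vertex 26.24 5.29 0.00
      vertex 0.00 0.00 0.00
    endloop
  endfacet
  facet normal 0.0000 0.0000 -1.0000
    outer loop
      vertex 10.81 12.07 0.00
      vertex 10.81 5.29 0.00
      vertex 0.00 0.00 0.00
    endloop
  endfacet
  facet normal 0.0000 0.0000 -1.0000
    outer loop
      vertex 0.00 12.07 0.00
      vertex 10.81 12.07 0.00
      vertex 0.00 0.00 0.00
    endloop
  endfacet
  facet normal 0.0000 0.0000 1.0000
    outer loop
      vertex 0.00 0.00 15.06
      vertex 26.24 0.00 15.06
      vertex 26.24 5.29 15.06
    endloop
  endfacet
  facet normal 0.0000 0.0000 1.0000
    outer loop
      vertex 0.00 0.00 15.06
      vertex 26.24 5.29 15.06
      vertex 10.81 5.29 15.06
    endloop
  endfacet
  facet normal 0.0000 0.0000 1.0000
    outer loop
      vertex 0.00 0.00 15.06
      vertex 10.81 5.29 15.06
      vertex 10.81 12.07 15.06
    endloop
  endfacet
  facet normal 0.0000 0.0000 1.0000
    outer loop
      vertex 0.00 0.00 15.06
      vertex 10.81 12.07 15.06
      vertex 0.00 12.07 15.06
    endloop
  endfacet
  facet normal 0.0000 -1.0000 0.0000
    outer loop
      vertex 0.00 0.00 0.00
      vertex 26.24 0.00 0.00
      vertex 26.24 0.00 15.06
    endloop
  endfacet
  facet normal 0.0000 -1.0000 0.0000
    outer loop
      vertex 0.00 0.00 0.00
      vertex 26.24 0.00 15.06
      vertex 0.00 0.00 15.06
    endloop
  endfacet
  facet normal 1.0000 0.0000 0.0000
    outer loop
      vertex 26.24 0.00 0.00
      vertex 26.24 5.29 0.00
      vertex 26.24 5.29 15.06
    endloop
  endfacet
  facet normal 1.0000 0.0000 0.0000
    outer loop
      vertex 26.24 0.00 0.00
      vertex 26.24 5.29 15.06
      vertex 26.24 0.00 15.06
    endloop
  endfacet
  facet normal 0.0000 1.0000 0.0000
    outer loop
      vertex 26.24 5.29 0.00
      vertex 10.81 5.29 0.00
      vertex 10.81 5.29 15.06
    endloop
  endfacet
  facet normal 0.0000 1.0000 0.0000
    outer loop
      vertex 26.24 5.29 0.00
      vertex 10.81 5.29 15.06
      vertex 26.24 5.29 15.06
    endloop
  endfacet
  facet normal 1.0000 0.0000 0.0000
    outer loop
      vertex 10.81 5.29 0.00
      vertex 10.81 12.07 0.00
      vertex 10.81 12.07 15.06
    endloop
  endfacet
  facet normal 1.0000 0.0000 0.0000
    outer loop
      vertex 10.81 5.29 0.00
      vertex 10.81 12.07 15.06
      vertex 10.81 5.29 15.06
    endloop
  endfacet
  facet normal 0.0000 1.0000 0.0000
    outer loop
      vertex 10.81 12.07 0.00
      vertex 0.00 12.07 0.00
      vertex 0.00 12.07 15.06
    endloop
  endfacet
  facet normal 0.0000 1.0000 0.0000
    outer loop
      vertex 10.81 12.07 0.00
      vertex 0.00 12.07 15.06
      vertex 10.81 12.07 15.06
    endloop
  endfacet
  facet normal -1.0000 0.0000 0.0000
    outer loop
      vertex 0.00 12.07 0.00
      vertex 0.00 0.00 0.00
      vertex 0.00 0.00 15.06
    endloop
  endfacet
  facet normal -1.0000 0.0000 0.0000
    outer loop
      vertex 0.00 12.07 0.00
      vertex 0.00 0.00 15.06
      vertex 0.00 12.07 15.06
    endloop
  endfacet
endsolid part

The G0 Z moves step by Δz≈2.15 mm. Every layer's G1 loop is the same polygon, so the solid is a straight extrusion of it from z=0 to z≈15.1. Closing with flat bottom and top caps and triangulating gives 20 facets — an L-shaped prism: outer 26.2 × 12.1 mm, arm thicknesses ≈ 5.29 mm (horizontal) and 10.8 mm (vertical), extruded 15.1 mm in z.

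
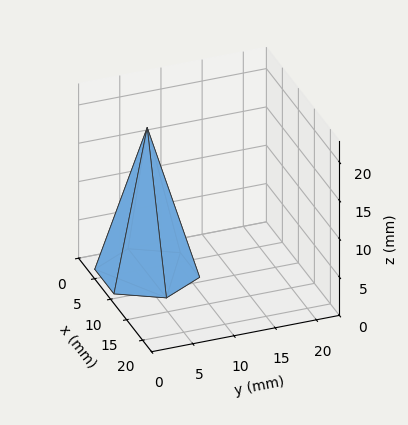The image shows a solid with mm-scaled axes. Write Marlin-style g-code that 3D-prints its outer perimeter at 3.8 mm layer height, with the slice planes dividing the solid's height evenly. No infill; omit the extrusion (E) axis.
Reading the render: the shape is a regular 6-sided pyramid, base circumscribed radius ≈ 6 mm, apex at z ≈ 19 mm (dimensions read to the nearest mm from the axis ticks). For the g-code, the solid's height is divided into equal slices at the stated Δz and each level perimeter traced with G1 moves after a G0 lift.

; perimeter-only toolpath
G21 ; units = mm
G90 ; absolute positioning
G28 ; home
; layer 1
G0 Z3.8
G0 X10.8 Y6.0
G1 X8.4 Y10.2
G1 X3.6 Y10.2
G1 X1.2 Y6.0
G1 X3.6 Y1.8
G1 X8.4 Y1.8
G1 X10.8 Y6.0
; layer 2
G0 Z7.6
G0 X9.6 Y6.0
G1 X7.8 Y9.1
G1 X4.2 Y9.1
G1 X2.4 Y6.0
G1 X4.2 Y2.9
G1 X7.8 Y2.9
G1 X9.6 Y6.0
; layer 3
G0 Z11.4
G0 X8.4 Y6.0
G1 X7.2 Y8.1
G1 X4.8 Y8.1
G1 X3.6 Y6.0
G1 X4.8 Y3.9
G1 X7.2 Y3.9
G1 X8.4 Y6.0
; layer 4
G0 Z15.2
G0 X7.2 Y6.0
G1 X6.6 Y7.0
G1 X5.4 Y7.0
G1 X4.8 Y6.0
G1 X5.4 Y5.0
G1 X6.6 Y5.0
G1 X7.2 Y6.0
M2 ; end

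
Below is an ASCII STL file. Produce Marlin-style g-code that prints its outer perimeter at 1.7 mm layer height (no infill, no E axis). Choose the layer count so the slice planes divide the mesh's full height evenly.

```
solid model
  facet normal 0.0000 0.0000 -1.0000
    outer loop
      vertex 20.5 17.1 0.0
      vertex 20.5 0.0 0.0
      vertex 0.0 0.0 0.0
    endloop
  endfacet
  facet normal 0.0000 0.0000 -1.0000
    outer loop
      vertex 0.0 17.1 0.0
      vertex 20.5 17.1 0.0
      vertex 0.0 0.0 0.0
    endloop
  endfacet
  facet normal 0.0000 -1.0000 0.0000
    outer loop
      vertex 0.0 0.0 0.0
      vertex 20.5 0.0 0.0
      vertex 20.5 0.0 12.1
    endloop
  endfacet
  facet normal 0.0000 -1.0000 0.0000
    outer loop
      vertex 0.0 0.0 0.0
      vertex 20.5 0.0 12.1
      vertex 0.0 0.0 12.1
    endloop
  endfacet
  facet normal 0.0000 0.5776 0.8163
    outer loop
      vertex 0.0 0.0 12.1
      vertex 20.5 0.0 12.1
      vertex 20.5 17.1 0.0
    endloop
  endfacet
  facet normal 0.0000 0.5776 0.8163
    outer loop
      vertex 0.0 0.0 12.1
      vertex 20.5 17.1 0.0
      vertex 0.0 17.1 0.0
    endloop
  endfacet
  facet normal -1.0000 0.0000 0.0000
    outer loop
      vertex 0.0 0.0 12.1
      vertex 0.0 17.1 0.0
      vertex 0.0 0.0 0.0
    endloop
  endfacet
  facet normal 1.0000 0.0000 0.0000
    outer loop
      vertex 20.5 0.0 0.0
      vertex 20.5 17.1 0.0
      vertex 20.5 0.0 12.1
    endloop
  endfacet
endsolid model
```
; perimeter-only toolpath
G21 ; units = mm
G90 ; absolute positioning
G28 ; home
; layer 1
G0 Z1.7
G0 X0.0 Y0.0
G1 X20.5 Y0.0
G1 X20.5 Y14.7
G1 X0.0 Y14.7
G1 X0.0 Y0.0
; layer 2
G0 Z3.5
G0 X0.0 Y0.0
G1 X20.5 Y0.0
G1 X20.5 Y12.2
G1 X0.0 Y12.2
G1 X0.0 Y0.0
; layer 3
G0 Z5.2
G0 X0.0 Y0.0
G1 X20.5 Y0.0
G1 X20.5 Y9.8
G1 X0.0 Y9.8
G1 X0.0 Y0.0
; layer 4
G0 Z6.9
G0 X0.0 Y0.0
G1 X20.5 Y0.0
G1 X20.5 Y7.3
G1 X0.0 Y7.3
G1 X0.0 Y0.0
; layer 5
G0 Z8.6
G0 X0.0 Y0.0
G1 X20.5 Y0.0
G1 X20.5 Y4.9
G1 X0.0 Y4.9
G1 X0.0 Y0.0
; layer 6
G0 Z10.4
G0 X0.0 Y0.0
G1 X20.5 Y0.0
G1 X20.5 Y2.4
G1 X0.0 Y2.4
G1 X0.0 Y0.0
M2 ; end

The solid is a wedge (ramp): 20.5 × 17.1 mm base, rising to 12.1 mm along the y=0 edge and sloping linearly to z=0 at y=17.1. Slicing at Δz = 1.7 mm — 7 equal slices spanning the solid's height, so layer i sits at z = i·h/7 — gives 6 non-empty perimeters. Each is a 4-segment closed polygon; G0 lifts to the layer z and rapids to the start vertex, then G1 traces the edges. The cross-section shrinks linearly with z (the slice at the apex is degenerate and omitted).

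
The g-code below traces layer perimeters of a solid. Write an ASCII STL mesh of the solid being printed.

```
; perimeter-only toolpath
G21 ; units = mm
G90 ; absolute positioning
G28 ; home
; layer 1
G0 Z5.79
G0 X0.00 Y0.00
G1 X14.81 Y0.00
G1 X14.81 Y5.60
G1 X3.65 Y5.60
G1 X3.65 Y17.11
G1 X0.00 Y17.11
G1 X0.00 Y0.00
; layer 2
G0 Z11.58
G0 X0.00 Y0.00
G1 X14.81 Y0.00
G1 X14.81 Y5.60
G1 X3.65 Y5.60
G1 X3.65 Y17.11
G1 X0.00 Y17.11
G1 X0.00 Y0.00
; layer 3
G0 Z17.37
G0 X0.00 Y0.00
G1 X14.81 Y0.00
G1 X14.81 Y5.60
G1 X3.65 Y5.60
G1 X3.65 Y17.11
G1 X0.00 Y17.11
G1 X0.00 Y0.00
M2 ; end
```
solid part
  facet normal 0.0000 0.0000 -1.0000
    outer loop
      vertex 14.81 5.60 0.00
      vertex 14.81 0.00 0.00
      vertex 0.00 0.00 0.00
    endloop
  endfacet
  facet normal 0.0000 0.0000 -1.0000
    outer loop
      vertex 3.65 5.60 0.00
      vertex 14.81 5.60 0.00
      vertex 0.00 0.00 0.00
    endloop
  endfacet
  facet normal 0.0000 0.0000 -1.0000
    outer loop
      vertex 3.65 17.11 0.00
      vertex 3.65 5.60 0.00
      vertex 0.00 0.00 0.00
    endloop
  endfacet
  facet normal 0.0000 0.0000 -1.0000
    outer loop
      vertex 0.00 17.11 0.00
      vertex 3.65 17.11 0.00
      vertex 0.00 0.00 0.00
    endloop
  endfacet
  facet normal 0.0000 0.0000 1.0000
    outer loop
      vertex 0.00 0.00 17.37
      vertex 14.81 0.00 17.37
      vertex 14.81 5.60 17.37
    endloop
  endfacet
  facet normal 0.0000 0.0000 1.0000
    outer loop
      vertex 0.00 0.00 17.37
      vertex 14.81 5.60 17.37
      vertex 3.65 5.60 17.37
    endloop
  endfacet
  facet normal 0.0000 0.0000 1.0000
    outer loop
      vertex 0.00 0.00 17.37
      vertex 3.65 5.60 17.37
      vertex 3.65 17.11 17.37
    endloop
  endfacet
  facet normal 0.0000 0.0000 1.0000
    outer loop
      vertex 0.00 0.00 17.37
      vertex 3.65 17.11 17.37
      vertex 0.00 17.11 17.37
    endloop
  endfacet
  facet normal 0.0000 -1.0000 0.0000
    outer loop
      vertex 0.00 0.00 0.00
      vertex 14.81 0.00 0.00
      vertex 14.81 0.00 17.37
    endloop
  endfacet
  facet normal 0.0000 -1.0000 0.0000
    outer loop
      vertex 0.00 0.00 0.00
      vertex 14.81 0.00 17.37
      vertex 0.00 0.00 17.37
    endloop
  endfacet
  facet normal 1.0000 0.0000 0.0000
    outer loop
      vertex 14.81 0.00 0.00
      vertex 14.81 5.60 0.00
      vertex 14.81 5.60 17.37
    endloop
  endfacet
  facet normal 1.0000 0.0000 0.0000
    outer loop
      vertex 14.81 0.00 0.00
      vertex 14.81 5.60 17.37
      vertex 14.81 0.00 17.37
    endloop
  endfacet
  facet normal 0.0000 1.0000 0.0000
    outer loop
      vertex 14.81 5.60 0.00
      vertex 3.65 5.60 0.00
      vertex 3.65 5.60 17.37
    endloop
  endfacet
  facet normal 0.0000 1.0000 0.0000
    outer loop
      vertex 14.81 5.60 0.00
      vertex 3.65 5.60 17.37
      vertex 14.81 5.60 17.37
    endloop
  endfacet
  facet normal 1.0000 0.0000 0.0000
    outer loop
      vertex 3.65 5.60 0.00
      vertex 3.65 17.11 0.00
      vertex 3.65 17.11 17.37
    endloop
  endfacet
  facet normal 1.0000 0.0000 0.0000
    outer loop
      vertex 3.65 5.60 0.00
      vertex 3.65 17.11 17.37
      vertex 3.65 5.60 17.37
    endloop
  endfacet
  facet normal 0.0000 1.0000 0.0000
    outer loop
      vertex 3.65 17.11 0.00
      vertex 0.00 17.11 0.00
      vertex 0.00 17.11 17.37
    endloop
  endfacet
  facet normal 0.0000 1.0000 0.0000
    outer loop
      vertex 3.65 17.11 0.00
      vertex 0.00 17.11 17.37
      vertex 3.65 17.11 17.37
    endloop
  endfacet
  facet normal -1.0000 0.0000 0.0000
    outer loop
      vertex 0.00 17.11 0.00
      vertex 0.00 0.00 0.00
      vertex 0.00 0.00 17.37
    endloop
  endfacet
  facet normal -1.0000 0.0000 0.0000
    outer loop
      vertex 0.00 17.11 0.00
      vertex 0.00 0.00 17.37
      vertex 0.00 17.11 17.37
    endloop
  endfacet
endsolid part

The G0 Z moves step by Δz≈5.79 mm. Every layer's G1 loop is the same polygon, so the solid is a straight extrusion of it from z=0 to z≈17.4. Closing with flat bottom and top caps and triangulating gives 20 facets — an L-shaped prism: outer 14.8 × 17.1 mm, arm thicknesses ≈ 5.6 mm (horizontal) and 3.65 mm (vertical), extruded 17.4 mm in z.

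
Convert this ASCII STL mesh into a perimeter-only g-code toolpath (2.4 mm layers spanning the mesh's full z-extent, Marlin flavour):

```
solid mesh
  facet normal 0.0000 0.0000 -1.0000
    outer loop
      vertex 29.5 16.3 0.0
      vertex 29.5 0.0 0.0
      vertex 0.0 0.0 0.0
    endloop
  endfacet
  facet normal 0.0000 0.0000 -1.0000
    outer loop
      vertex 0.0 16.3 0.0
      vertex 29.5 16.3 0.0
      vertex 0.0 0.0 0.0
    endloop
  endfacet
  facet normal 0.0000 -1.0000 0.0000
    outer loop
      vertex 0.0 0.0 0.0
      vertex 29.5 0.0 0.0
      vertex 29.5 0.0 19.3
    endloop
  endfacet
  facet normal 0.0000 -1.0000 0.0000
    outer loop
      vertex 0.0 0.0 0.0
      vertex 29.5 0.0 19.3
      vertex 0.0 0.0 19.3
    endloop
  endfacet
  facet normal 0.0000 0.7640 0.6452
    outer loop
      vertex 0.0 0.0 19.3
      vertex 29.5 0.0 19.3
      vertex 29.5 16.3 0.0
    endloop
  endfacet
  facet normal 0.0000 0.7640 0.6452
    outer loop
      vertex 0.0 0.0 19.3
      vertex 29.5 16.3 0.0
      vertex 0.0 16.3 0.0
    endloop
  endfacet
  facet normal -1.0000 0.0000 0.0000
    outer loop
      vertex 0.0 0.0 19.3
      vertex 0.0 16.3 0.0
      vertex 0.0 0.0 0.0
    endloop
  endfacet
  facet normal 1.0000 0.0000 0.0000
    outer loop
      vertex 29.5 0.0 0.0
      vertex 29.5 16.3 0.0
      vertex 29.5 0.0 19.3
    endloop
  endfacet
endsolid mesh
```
; perimeter-only toolpath
G21 ; units = mm
G90 ; absolute positioning
G28 ; home
; layer 1
G0 Z2.4
G0 X0.0 Y0.0
G1 X29.5 Y0.0
G1 X29.5 Y14.3
G1 X0.0 Y14.3
G1 X0.0 Y0.0
; layer 2
G0 Z4.8
G0 X0.0 Y0.0
G1 X29.5 Y0.0
G1 X29.5 Y12.2
G1 X0.0 Y12.2
G1 X0.0 Y0.0
; layer 3
G0 Z7.2
G0 X0.0 Y0.0
G1 X29.5 Y0.0
G1 X29.5 Y10.2
G1 X0.0 Y10.2
G1 X0.0 Y0.0
; layer 4
G0 Z9.7
G0 X0.0 Y0.0
G1 X29.5 Y0.0
G1 X29.5 Y8.2
G1 X0.0 Y8.2
G1 X0.0 Y0.0
; layer 5
G0 Z12.1
G0 X0.0 Y0.0
G1 X29.5 Y0.0
G1 X29.5 Y6.1
G1 X0.0 Y6.1
G1 X0.0 Y0.0
; layer 6
G0 Z14.5
G0 X0.0 Y0.0
G1 X29.5 Y0.0
G1 X29.5 Y4.1
G1 X0.0 Y4.1
G1 X0.0 Y0.0
; layer 7
G0 Z16.9
G0 X0.0 Y0.0
G1 X29.5 Y0.0
G1 X29.5 Y2.0
G1 X0.0 Y2.0
G1 X0.0 Y0.0
M2 ; end

The solid is a wedge (ramp): 29.5 × 16.3 mm base, rising to 19.3 mm along the y=0 edge and sloping linearly to z=0 at y=16.3. Slicing at Δz = 2.4 mm — 8 equal slices spanning the solid's height, so layer i sits at z = i·h/8 — gives 7 non-empty perimeters. Each is a 4-segment closed polygon; G0 lifts to the layer z and rapids to the start vertex, then G1 traces the edges. The cross-section shrinks linearly with z (the slice at the apex is degenerate and omitted).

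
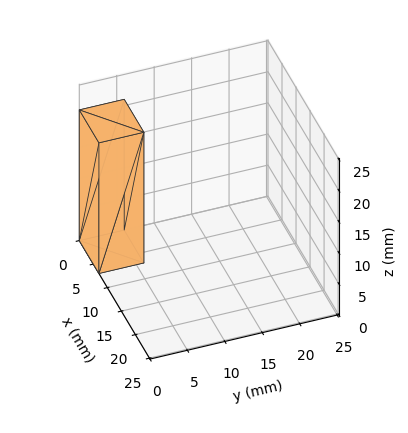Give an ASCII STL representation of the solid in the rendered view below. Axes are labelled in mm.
Reading the render: the shape is a rectangular box, roughly 7 × 6 mm footprint and 21 mm tall (dimensions read to the nearest mm from the axis ticks). For the STL, each face is triangulated and given an outward normal.

solid part
  facet normal 0.0000 0.0000 -1.0000
    outer loop
      vertex 7.0 6.0 0.0
      vertex 7.0 0.0 0.0
      vertex 0.0 0.0 0.0
    endloop
  endfacet
  facet normal 0.0000 0.0000 -1.0000
    outer loop
      vertex 0.0 6.0 0.0
      vertex 7.0 6.0 0.0
      vertex 0.0 0.0 0.0
    endloop
  endfacet
  facet normal 0.0000 0.0000 1.0000
    outer loop
      vertex 0.0 0.0 21.0
      vertex 7.0 0.0 21.0
      vertex 7.0 6.0 21.0
    endloop
  endfacet
  facet normal 0.0000 0.0000 1.0000
    outer loop
      vertex 0.0 0.0 21.0
      vertex 7.0 6.0 21.0
      vertex 0.0 6.0 21.0
    endloop
  endfacet
  facet normal 0.0000 -1.0000 0.0000
    outer loop
      vertex 0.0 0.0 0.0
      vertex 7.0 0.0 0.0
      vertex 7.0 0.0 21.0
    endloop
  endfacet
  facet normal 0.0000 -1.0000 0.0000
    outer loop
      vertex 0.0 0.0 0.0
      vertex 7.0 0.0 21.0
      vertex 0.0 0.0 21.0
    endloop
  endfacet
  facet normal 0.0000 1.0000 0.0000
    outer loop
      vertex 7.0 6.0 21.0
      vertex 7.0 6.0 0.0
      vertex 0.0 6.0 0.0
    endloop
  endfacet
  facet normal 0.0000 1.0000 0.0000
    outer loop
      vertex 0.0 6.0 21.0
      vertex 7.0 6.0 21.0
      vertex 0.0 6.0 0.0
    endloop
  endfacet
  facet normal -1.0000 0.0000 0.0000
    outer loop
      vertex 0.0 6.0 21.0
      vertex 0.0 6.0 0.0
      vertex 0.0 0.0 0.0
    endloop
  endfacet
  facet normal -1.0000 0.0000 0.0000
    outer loop
      vertex 0.0 0.0 21.0
      vertex 0.0 6.0 21.0
      vertex 0.0 0.0 0.0
    endloop
  endfacet
  facet normal 1.0000 0.0000 0.0000
    outer loop
      vertex 7.0 0.0 0.0
      vertex 7.0 6.0 0.0
      vertex 7.0 6.0 21.0
    endloop
  endfacet
  facet normal 1.0000 0.0000 0.0000
    outer loop
      vertex 7.0 0.0 0.0
      vertex 7.0 6.0 21.0
      vertex 7.0 0.0 21.0
    endloop
  endfacet
endsolid part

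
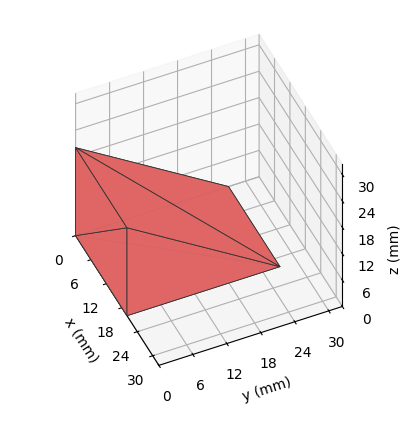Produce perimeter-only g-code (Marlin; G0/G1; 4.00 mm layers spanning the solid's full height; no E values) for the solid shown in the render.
Reading the render: the shape is a wedge (ramp): 20 × 27 mm base, rising to 20 mm along the y=0 edge and sloping linearly to z=0 at y=27 (dimensions read to the nearest mm from the axis ticks). For the g-code, the solid's height is divided into equal slices at the stated Δz and each level perimeter traced with G1 moves after a G0 lift.

; perimeter-only toolpath
G21 ; units = mm
G90 ; absolute positioning
G28 ; home
; layer 1
G0 Z4.00
G0 X0.00 Y0.00
G1 X20.00 Y0.00
G1 X20.00 Y21.60
G1 X0.00 Y21.60
G1 X0.00 Y0.00
; layer 2
G0 Z8.00
G0 X0.00 Y0.00
G1 X20.00 Y0.00
G1 X20.00 Y16.20
G1 X0.00 Y16.20
G1 X0.00 Y0.00
; layer 3
G0 Z12.00
G0 X0.00 Y0.00
G1 X20.00 Y0.00
G1 X20.00 Y10.80
G1 X0.00 Y10.80
G1 X0.00 Y0.00
; layer 4
G0 Z16.00
G0 X0.00 Y0.00
G1 X20.00 Y0.00
G1 X20.00 Y5.40
G1 X0.00 Y5.40
G1 X0.00 Y0.00
M2 ; end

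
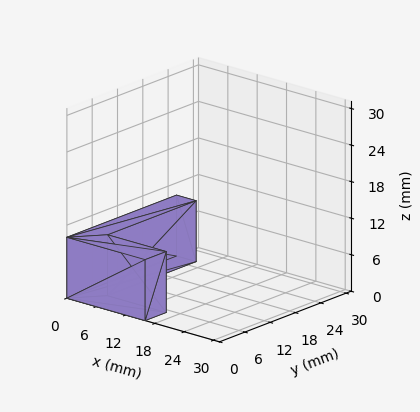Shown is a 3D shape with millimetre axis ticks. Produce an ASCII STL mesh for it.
Reading the render: the shape is an L-shaped prism: outer 16 × 26 mm, arm thicknesses ≈ 5 mm (horizontal) and 4 mm (vertical), extruded 10 mm in z (dimensions read to the nearest mm from the axis ticks). For the STL, each face is triangulated and given an outward normal.

solid part
  facet normal 0.0000 0.0000 -1.0000
    outer loop
      vertex 16.000 5.000 0.000
      vertex 16.000 0.000 0.000
      vertex 0.000 0.000 0.000
    endloop
  endfacet
  facet normal 0.0000 0.0000 -1.0000
    outer loop
      vertex 4.000 5.000 0.000
      vertex 16.000 5.000 0.000
      vertex 0.000 0.000 0.000
    endloop
  endfacet
  facet normal 0.0000 0.0000 -1.0000
    outer loop
      vertex 4.000 26.000 0.000
      vertex 4.000 5.000 0.000
      vertex 0.000 0.000 0.000
    endloop
  endfacet
  facet normal 0.0000 0.0000 -1.0000
    outer loop
      vertex 0.000 26.000 0.000
      vertex 4.000 26.000 0.000
      vertex 0.000 0.000 0.000
    endloop
  endfacet
  facet normal 0.0000 0.0000 1.0000
    outer loop
      vertex 0.000 0.000 10.000
      vertex 16.000 0.000 10.000
      vertex 16.000 5.000 10.000
    endloop
  endfacet
  facet normal 0.0000 0.0000 1.0000
    outer loop
      vertex 0.000 0.000 10.000
      vertex 16.000 5.000 10.000
      vertex 4.000 5.000 10.000
    endloop
  endfacet
  facet normal 0.0000 0.0000 1.0000
    outer loop
      vertex 0.000 0.000 10.000
      vertex 4.000 5.000 10.000
      vertex 4.000 26.000 10.000
    endloop
  endfacet
  facet normal 0.0000 0.0000 1.0000
    outer loop
      vertex 0.000 0.000 10.000
      vertex 4.000 26.000 10.000
      vertex 0.000 26.000 10.000
    endloop
  endfacet
  facet normal 0.0000 -1.0000 0.0000
    outer loop
      vertex 0.000 0.000 0.000
      vertex 16.000 0.000 0.000
      vertex 16.000 0.000 10.000
    endloop
  endfacet
  facet normal 0.0000 -1.0000 0.0000
    outer loop
      vertex 0.000 0.000 0.000
      vertex 16.000 0.000 10.000
      vertex 0.000 0.000 10.000
    endloop
  endfacet
  facet normal 1.0000 0.0000 0.0000
    outer loop
      vertex 16.000 0.000 0.000
      vertex 16.000 5.000 0.000
      vertex 16.000 5.000 10.000
    endloop
  endfacet
  facet normal 1.0000 0.0000 0.0000
    outer loop
      vertex 16.000 0.000 0.000
      vertex 16.000 5.000 10.000
      vertex 16.000 0.000 10.000
    endloop
  endfacet
  facet normal 0.0000 1.0000 0.0000
    outer loop
      vertex 16.000 5.000 0.000
      vertex 4.000 5.000 0.000
      vertex 4.000 5.000 10.000
    endloop
  endfacet
  facet normal 0.0000 1.0000 0.0000
    outer loop
      vertex 16.000 5.000 0.000
      vertex 4.000 5.000 10.000
      vertex 16.000 5.000 10.000
    endloop
  endfacet
  facet normal 1.0000 0.0000 0.0000
    outer loop
      vertex 4.000 5.000 0.000
      vertex 4.000 26.000 0.000
      vertex 4.000 26.000 10.000
    endloop
  endfacet
  facet normal 1.0000 0.0000 0.0000
    outer loop
      vertex 4.000 5.000 0.000
      vertex 4.000 26.000 10.000
      vertex 4.000 5.000 10.000
    endloop
  endfacet
  facet normal 0.0000 1.0000 0.0000
    outer loop
      vertex 4.000 26.000 0.000
      vertex 0.000 26.000 0.000
      vertex 0.000 26.000 10.000
    endloop
  endfacet
  facet normal 0.0000 1.0000 0.0000
    outer loop
      vertex 4.000 26.000 0.000
      vertex 0.000 26.000 10.000
      vertex 4.000 26.000 10.000
    endloop
  endfacet
  facet normal -1.0000 0.0000 0.0000
    outer loop
      vertex 0.000 26.000 0.000
      vertex 0.000 0.000 0.000
      vertex 0.000 0.000 10.000
    endloop
  endfacet
  facet normal -1.0000 0.0000 0.0000
    outer loop
      vertex 0.000 26.000 0.000
      vertex 0.000 0.000 10.000
      vertex 0.000 26.000 10.000
    endloop
  endfacet
endsolid part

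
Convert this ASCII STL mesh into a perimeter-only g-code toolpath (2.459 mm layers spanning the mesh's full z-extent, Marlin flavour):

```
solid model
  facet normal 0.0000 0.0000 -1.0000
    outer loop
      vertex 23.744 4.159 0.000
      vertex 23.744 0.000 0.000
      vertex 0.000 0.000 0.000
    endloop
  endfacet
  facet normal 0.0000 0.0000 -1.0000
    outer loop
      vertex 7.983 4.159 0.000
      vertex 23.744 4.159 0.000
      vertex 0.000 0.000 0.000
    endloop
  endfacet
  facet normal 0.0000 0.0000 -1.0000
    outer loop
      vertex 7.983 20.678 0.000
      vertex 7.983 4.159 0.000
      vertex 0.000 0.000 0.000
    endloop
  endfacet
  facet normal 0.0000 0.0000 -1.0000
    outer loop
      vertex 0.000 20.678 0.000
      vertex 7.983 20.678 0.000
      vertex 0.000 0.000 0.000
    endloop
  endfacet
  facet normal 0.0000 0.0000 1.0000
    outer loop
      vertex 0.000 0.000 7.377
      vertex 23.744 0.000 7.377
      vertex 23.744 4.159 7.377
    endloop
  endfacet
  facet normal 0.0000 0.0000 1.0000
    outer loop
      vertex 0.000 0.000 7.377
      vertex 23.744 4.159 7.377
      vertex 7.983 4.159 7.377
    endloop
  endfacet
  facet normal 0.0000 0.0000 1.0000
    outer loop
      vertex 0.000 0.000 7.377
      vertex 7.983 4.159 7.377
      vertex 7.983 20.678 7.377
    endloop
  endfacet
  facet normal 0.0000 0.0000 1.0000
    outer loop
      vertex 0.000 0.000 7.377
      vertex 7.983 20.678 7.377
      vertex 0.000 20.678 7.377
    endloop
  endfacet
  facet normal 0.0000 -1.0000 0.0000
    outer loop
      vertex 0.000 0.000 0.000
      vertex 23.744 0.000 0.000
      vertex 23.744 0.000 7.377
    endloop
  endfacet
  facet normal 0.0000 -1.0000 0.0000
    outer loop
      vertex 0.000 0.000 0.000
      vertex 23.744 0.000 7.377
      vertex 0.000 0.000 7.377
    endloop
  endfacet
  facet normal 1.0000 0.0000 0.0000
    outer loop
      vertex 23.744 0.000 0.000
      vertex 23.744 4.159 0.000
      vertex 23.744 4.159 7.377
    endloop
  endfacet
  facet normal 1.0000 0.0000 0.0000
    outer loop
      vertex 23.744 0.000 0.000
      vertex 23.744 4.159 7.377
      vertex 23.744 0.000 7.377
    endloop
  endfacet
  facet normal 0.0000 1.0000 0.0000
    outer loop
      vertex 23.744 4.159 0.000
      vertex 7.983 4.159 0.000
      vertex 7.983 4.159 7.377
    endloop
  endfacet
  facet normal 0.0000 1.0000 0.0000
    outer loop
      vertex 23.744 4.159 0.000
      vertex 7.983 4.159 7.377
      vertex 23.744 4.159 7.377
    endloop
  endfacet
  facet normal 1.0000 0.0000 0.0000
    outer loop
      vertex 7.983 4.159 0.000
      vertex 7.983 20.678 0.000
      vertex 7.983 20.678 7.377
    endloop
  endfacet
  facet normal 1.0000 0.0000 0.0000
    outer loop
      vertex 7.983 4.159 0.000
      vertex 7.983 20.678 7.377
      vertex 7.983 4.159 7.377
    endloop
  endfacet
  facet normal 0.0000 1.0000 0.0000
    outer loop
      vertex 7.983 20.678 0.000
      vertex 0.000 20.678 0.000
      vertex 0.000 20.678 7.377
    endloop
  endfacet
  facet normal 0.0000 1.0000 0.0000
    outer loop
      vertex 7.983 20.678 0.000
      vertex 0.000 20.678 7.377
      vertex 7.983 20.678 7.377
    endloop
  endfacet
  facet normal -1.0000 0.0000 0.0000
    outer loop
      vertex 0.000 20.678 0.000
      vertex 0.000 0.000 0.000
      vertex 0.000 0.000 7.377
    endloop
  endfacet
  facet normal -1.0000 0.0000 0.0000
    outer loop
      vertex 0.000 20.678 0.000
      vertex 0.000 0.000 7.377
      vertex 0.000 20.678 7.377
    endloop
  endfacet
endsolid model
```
; perimeter-only toolpath
G21 ; units = mm
G90 ; absolute positioning
G28 ; home
; layer 1
G0 Z2.459
G0 X0.000 Y0.000
G1 X23.744 Y0.000
G1 X23.744 Y4.159
G1 X7.983 Y4.159
G1 X7.983 Y20.678
G1 X0.000 Y20.678
G1 X0.000 Y0.000
; layer 2
G0 Z4.918
G0 X0.000 Y0.000
G1 X23.744 Y0.000
G1 X23.744 Y4.159
G1 X7.983 Y4.159
G1 X7.983 Y20.678
G1 X0.000 Y20.678
G1 X0.000 Y0.000
; layer 3
G0 Z7.377
G0 X0.000 Y0.000
G1 X23.744 Y0.000
G1 X23.744 Y4.159
G1 X7.983 Y4.159
G1 X7.983 Y20.678
G1 X0.000 Y20.678
G1 X0.000 Y0.000
M2 ; end

The solid is an L-shaped prism: outer 23.7 × 20.7 mm, arm thicknesses ≈ 4.16 mm (horizontal) and 7.98 mm (vertical), extruded 7.38 mm in z. Slicing at Δz = 2.459 mm — 3 equal slices spanning the solid's height, so layer i sits at z = i·h/3 — gives 3 non-empty perimeters. Each is a 6-segment closed polygon; G0 lifts to the layer z and rapids to the start vertex, then G1 traces the edges.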